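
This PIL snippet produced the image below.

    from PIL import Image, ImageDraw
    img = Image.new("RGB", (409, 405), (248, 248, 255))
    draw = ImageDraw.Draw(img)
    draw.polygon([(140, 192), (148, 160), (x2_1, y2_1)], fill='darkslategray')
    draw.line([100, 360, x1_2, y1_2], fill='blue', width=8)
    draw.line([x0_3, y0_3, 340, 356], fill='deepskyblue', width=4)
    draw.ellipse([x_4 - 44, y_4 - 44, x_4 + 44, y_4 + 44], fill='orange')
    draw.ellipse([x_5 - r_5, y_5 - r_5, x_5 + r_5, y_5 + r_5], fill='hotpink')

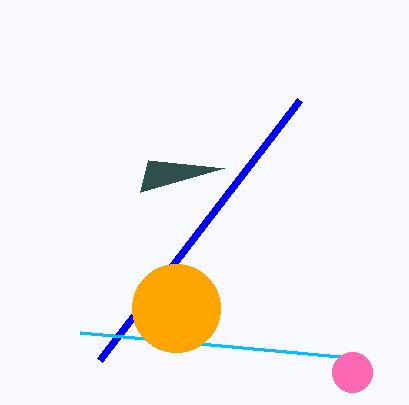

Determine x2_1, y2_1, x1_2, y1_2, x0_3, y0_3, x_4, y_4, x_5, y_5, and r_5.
x2_1 = 224
y2_1 = 168
x1_2 = 300
y1_2 = 100
x0_3 = 80
y0_3 = 332
x_4 = 176
y_4 = 308
x_5 = 352
y_5 = 372
r_5 = 20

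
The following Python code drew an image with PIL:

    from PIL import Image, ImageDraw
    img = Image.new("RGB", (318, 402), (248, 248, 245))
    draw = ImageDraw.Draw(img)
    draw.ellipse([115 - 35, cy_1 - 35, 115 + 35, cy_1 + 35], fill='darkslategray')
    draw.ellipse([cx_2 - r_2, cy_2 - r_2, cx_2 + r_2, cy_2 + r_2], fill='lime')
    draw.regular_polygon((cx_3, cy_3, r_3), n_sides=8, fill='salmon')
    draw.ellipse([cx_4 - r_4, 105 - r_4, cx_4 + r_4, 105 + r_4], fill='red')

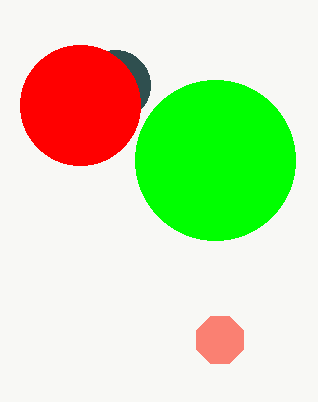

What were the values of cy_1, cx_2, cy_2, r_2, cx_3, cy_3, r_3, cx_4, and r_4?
cy_1 = 85, cx_2 = 215, cy_2 = 160, r_2 = 80, cx_3 = 220, cy_3 = 340, r_3 = 25, cx_4 = 80, r_4 = 60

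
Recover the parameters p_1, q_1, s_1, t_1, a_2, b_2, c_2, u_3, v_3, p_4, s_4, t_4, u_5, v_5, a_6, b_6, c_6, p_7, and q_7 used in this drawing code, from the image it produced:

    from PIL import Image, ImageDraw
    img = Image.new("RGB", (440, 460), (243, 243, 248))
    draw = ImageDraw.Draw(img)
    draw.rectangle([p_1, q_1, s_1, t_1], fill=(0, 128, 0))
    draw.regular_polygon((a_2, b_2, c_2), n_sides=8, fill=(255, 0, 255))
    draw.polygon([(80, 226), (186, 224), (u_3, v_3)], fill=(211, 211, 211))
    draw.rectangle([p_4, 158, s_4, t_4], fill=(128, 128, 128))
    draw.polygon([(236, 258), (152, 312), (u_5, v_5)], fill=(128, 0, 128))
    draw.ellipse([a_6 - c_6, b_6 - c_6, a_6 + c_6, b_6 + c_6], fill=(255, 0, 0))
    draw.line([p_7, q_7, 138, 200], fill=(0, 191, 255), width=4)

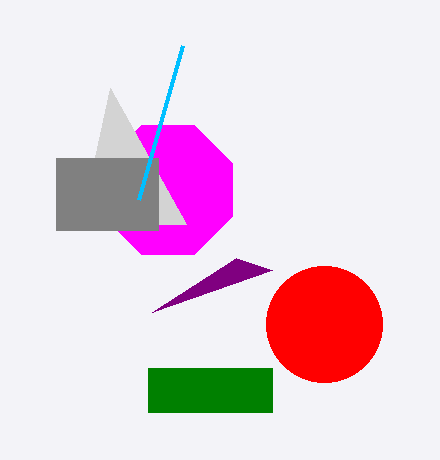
p_1 = 148, q_1 = 368, s_1 = 272, t_1 = 412, a_2 = 168, b_2 = 190, c_2 = 70, u_3 = 110, v_3 = 88, p_4 = 56, s_4 = 158, t_4 = 230, u_5 = 272, v_5 = 270, a_6 = 324, b_6 = 324, c_6 = 58, p_7 = 182, q_7 = 46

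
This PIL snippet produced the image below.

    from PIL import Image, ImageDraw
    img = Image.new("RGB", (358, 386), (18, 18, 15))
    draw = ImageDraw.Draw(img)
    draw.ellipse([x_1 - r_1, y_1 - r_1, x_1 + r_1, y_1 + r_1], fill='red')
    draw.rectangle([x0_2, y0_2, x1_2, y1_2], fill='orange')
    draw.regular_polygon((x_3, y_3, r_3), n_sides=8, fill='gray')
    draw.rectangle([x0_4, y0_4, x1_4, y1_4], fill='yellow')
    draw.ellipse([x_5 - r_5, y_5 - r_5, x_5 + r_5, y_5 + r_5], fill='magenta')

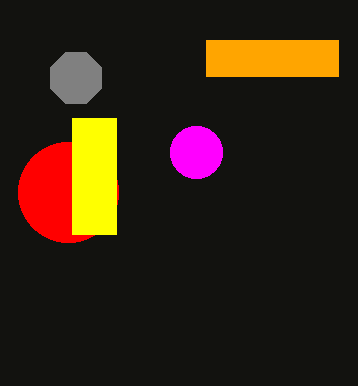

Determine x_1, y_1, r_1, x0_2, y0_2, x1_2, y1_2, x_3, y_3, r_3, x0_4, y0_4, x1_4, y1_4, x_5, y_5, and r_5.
x_1 = 68; y_1 = 192; r_1 = 50; x0_2 = 206; y0_2 = 40; x1_2 = 338; y1_2 = 76; x_3 = 76; y_3 = 78; r_3 = 28; x0_4 = 72; y0_4 = 118; x1_4 = 116; y1_4 = 234; x_5 = 196; y_5 = 152; r_5 = 26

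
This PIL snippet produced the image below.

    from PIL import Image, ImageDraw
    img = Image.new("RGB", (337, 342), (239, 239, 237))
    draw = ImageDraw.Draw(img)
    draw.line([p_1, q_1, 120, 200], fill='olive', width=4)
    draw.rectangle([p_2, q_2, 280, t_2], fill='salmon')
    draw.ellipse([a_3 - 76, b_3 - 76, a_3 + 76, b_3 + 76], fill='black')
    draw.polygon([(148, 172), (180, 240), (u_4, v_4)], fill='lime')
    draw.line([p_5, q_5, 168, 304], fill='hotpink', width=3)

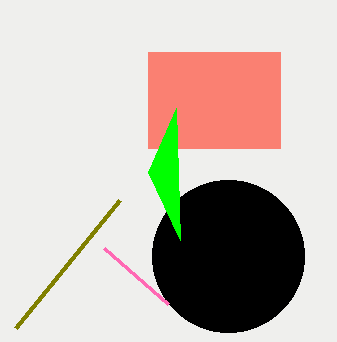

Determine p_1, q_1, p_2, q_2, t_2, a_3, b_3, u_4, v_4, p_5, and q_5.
p_1 = 16; q_1 = 328; p_2 = 148; q_2 = 52; t_2 = 148; a_3 = 228; b_3 = 256; u_4 = 176; v_4 = 108; p_5 = 104; q_5 = 248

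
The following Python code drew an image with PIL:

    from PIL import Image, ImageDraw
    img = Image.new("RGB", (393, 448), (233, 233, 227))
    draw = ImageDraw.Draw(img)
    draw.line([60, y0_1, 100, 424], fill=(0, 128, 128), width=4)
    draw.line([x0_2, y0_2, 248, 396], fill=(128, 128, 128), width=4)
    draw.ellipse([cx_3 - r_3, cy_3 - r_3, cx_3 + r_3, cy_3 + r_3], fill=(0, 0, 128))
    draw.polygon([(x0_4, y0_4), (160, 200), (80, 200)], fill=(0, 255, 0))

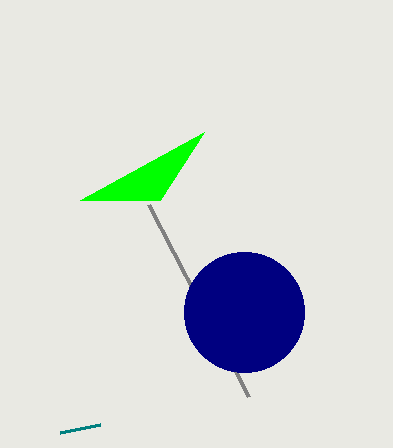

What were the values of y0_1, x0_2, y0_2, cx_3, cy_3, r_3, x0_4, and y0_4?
y0_1 = 432
x0_2 = 148
y0_2 = 204
cx_3 = 244
cy_3 = 312
r_3 = 60
x0_4 = 204
y0_4 = 132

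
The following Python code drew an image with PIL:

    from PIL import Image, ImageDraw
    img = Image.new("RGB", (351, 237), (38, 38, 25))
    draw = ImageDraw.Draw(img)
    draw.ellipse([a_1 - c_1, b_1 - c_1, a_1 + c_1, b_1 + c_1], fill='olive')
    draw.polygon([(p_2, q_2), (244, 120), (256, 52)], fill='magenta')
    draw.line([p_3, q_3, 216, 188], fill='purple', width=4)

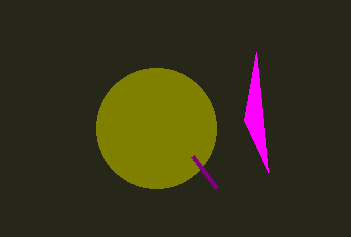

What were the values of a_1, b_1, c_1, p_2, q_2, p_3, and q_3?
a_1 = 156, b_1 = 128, c_1 = 60, p_2 = 268, q_2 = 172, p_3 = 192, q_3 = 156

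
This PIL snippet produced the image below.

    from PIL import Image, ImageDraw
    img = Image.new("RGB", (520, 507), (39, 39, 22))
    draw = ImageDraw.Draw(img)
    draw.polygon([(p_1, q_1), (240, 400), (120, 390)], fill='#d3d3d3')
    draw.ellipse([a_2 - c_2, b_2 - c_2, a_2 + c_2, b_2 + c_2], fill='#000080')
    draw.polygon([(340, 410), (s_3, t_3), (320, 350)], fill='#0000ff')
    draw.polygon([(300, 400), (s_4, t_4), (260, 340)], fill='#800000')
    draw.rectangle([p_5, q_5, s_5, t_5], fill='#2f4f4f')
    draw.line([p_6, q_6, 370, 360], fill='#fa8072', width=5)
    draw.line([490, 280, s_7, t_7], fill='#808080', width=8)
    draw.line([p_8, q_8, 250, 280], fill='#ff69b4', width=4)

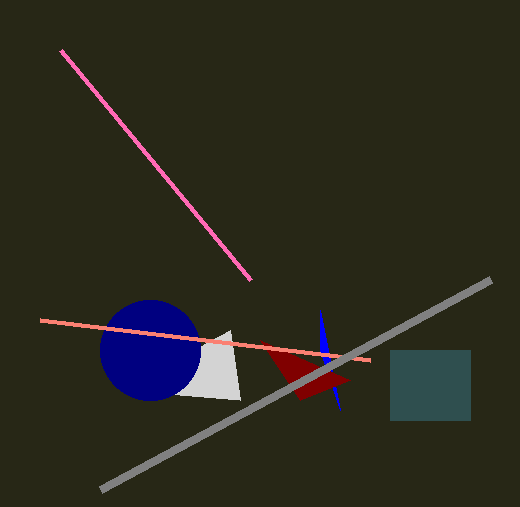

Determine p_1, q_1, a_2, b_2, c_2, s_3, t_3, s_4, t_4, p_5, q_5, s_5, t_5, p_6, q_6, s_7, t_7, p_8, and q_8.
p_1 = 230
q_1 = 330
a_2 = 150
b_2 = 350
c_2 = 50
s_3 = 320
t_3 = 310
s_4 = 350
t_4 = 380
p_5 = 390
q_5 = 350
s_5 = 470
t_5 = 420
p_6 = 40
q_6 = 320
s_7 = 100
t_7 = 490
p_8 = 60
q_8 = 50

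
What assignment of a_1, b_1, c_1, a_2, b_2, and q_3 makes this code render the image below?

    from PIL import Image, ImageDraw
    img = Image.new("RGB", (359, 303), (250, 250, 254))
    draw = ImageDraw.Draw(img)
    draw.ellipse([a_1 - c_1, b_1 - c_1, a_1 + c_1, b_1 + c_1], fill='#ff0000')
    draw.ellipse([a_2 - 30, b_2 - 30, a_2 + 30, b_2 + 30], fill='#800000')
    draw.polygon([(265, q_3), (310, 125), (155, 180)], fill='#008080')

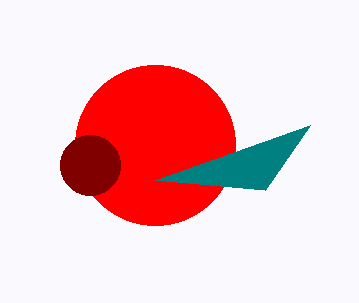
a_1 = 155
b_1 = 145
c_1 = 80
a_2 = 90
b_2 = 165
q_3 = 190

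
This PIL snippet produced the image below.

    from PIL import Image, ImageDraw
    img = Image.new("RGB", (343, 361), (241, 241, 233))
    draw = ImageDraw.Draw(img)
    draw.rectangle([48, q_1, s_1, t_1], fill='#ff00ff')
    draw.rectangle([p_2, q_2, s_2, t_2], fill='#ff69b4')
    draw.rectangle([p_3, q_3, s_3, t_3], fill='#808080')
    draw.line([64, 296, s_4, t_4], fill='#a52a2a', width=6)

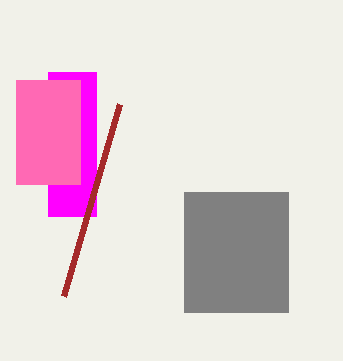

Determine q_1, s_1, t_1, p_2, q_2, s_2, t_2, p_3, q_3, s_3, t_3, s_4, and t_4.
q_1 = 72, s_1 = 96, t_1 = 216, p_2 = 16, q_2 = 80, s_2 = 80, t_2 = 184, p_3 = 184, q_3 = 192, s_3 = 288, t_3 = 312, s_4 = 120, t_4 = 104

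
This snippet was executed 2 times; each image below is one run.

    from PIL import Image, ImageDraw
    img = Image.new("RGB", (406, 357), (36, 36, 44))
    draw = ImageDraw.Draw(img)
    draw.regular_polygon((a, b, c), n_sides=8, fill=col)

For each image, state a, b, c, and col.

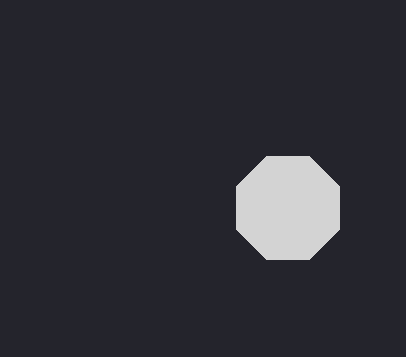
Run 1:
a = 288, b = 208, c = 56, col = 'lightgray'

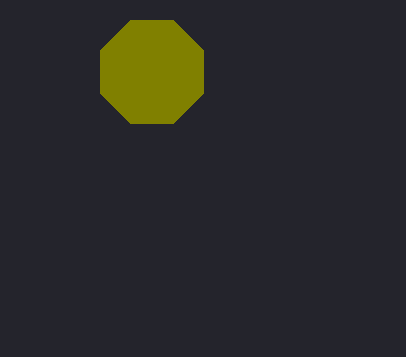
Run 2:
a = 152; b = 72; c = 56; col = 'olive'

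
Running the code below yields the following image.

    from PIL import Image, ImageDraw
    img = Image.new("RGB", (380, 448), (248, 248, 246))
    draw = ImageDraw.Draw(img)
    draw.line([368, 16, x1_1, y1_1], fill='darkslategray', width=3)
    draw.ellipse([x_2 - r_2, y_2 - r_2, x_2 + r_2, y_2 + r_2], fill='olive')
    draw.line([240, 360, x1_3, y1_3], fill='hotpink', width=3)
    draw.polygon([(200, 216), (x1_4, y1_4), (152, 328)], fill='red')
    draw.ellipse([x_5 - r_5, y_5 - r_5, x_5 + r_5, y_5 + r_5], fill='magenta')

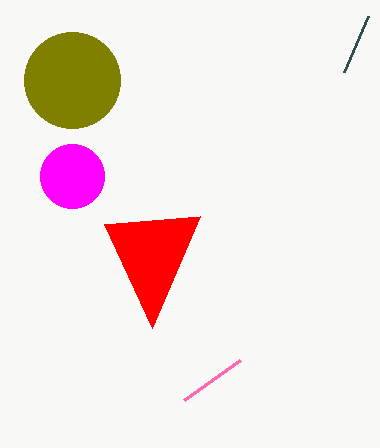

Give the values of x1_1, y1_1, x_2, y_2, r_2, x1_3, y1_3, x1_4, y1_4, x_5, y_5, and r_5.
x1_1 = 344; y1_1 = 72; x_2 = 72; y_2 = 80; r_2 = 48; x1_3 = 184; y1_3 = 400; x1_4 = 104; y1_4 = 224; x_5 = 72; y_5 = 176; r_5 = 32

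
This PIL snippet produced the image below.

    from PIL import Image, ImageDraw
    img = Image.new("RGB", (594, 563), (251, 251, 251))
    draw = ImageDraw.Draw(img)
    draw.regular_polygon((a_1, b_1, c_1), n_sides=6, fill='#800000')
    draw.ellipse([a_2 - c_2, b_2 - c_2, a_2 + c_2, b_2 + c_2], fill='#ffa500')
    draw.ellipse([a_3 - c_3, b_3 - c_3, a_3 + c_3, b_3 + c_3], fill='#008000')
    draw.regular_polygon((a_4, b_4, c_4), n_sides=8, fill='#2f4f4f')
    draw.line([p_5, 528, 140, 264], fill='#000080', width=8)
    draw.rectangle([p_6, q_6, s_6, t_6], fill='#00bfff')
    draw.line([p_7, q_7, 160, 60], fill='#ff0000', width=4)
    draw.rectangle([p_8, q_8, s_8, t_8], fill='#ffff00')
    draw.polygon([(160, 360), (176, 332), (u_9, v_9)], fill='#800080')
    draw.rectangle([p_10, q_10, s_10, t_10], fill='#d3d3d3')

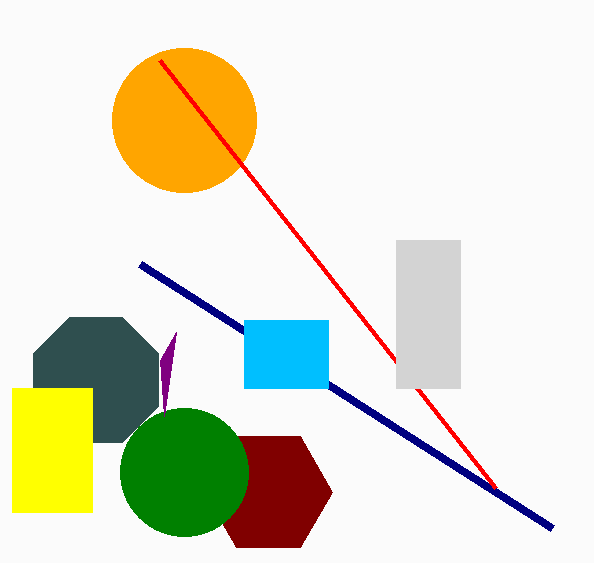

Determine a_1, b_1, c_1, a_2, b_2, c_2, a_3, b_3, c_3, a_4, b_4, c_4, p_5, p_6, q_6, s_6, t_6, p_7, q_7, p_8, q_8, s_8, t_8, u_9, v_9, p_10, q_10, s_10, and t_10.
a_1 = 268; b_1 = 492; c_1 = 64; a_2 = 184; b_2 = 120; c_2 = 72; a_3 = 184; b_3 = 472; c_3 = 64; a_4 = 96; b_4 = 380; c_4 = 68; p_5 = 552; p_6 = 244; q_6 = 320; s_6 = 328; t_6 = 388; p_7 = 496; q_7 = 488; p_8 = 12; q_8 = 388; s_8 = 92; t_8 = 512; u_9 = 164; v_9 = 416; p_10 = 396; q_10 = 240; s_10 = 460; t_10 = 388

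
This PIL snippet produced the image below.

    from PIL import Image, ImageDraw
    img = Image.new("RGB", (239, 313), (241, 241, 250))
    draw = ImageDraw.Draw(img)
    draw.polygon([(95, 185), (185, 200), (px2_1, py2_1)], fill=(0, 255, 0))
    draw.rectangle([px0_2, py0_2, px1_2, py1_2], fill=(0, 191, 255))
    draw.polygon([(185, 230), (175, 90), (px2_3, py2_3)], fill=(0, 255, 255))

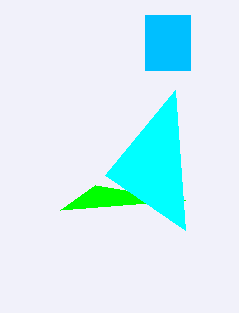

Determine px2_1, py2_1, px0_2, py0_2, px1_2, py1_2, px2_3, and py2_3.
px2_1 = 60; py2_1 = 210; px0_2 = 145; py0_2 = 15; px1_2 = 190; py1_2 = 70; px2_3 = 105; py2_3 = 175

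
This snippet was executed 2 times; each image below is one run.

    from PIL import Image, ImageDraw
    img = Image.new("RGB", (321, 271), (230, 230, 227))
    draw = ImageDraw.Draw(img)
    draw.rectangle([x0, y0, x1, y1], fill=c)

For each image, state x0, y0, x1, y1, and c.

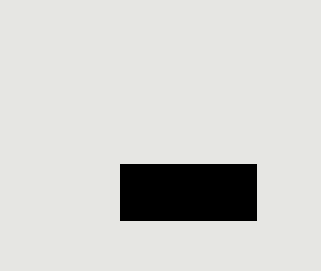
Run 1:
x0 = 120; y0 = 164; x1 = 256; y1 = 220; c = 'black'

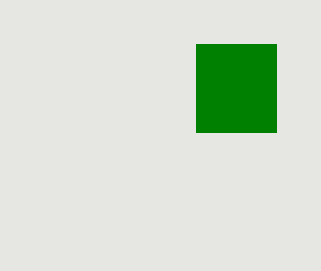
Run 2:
x0 = 196
y0 = 44
x1 = 276
y1 = 132
c = 'green'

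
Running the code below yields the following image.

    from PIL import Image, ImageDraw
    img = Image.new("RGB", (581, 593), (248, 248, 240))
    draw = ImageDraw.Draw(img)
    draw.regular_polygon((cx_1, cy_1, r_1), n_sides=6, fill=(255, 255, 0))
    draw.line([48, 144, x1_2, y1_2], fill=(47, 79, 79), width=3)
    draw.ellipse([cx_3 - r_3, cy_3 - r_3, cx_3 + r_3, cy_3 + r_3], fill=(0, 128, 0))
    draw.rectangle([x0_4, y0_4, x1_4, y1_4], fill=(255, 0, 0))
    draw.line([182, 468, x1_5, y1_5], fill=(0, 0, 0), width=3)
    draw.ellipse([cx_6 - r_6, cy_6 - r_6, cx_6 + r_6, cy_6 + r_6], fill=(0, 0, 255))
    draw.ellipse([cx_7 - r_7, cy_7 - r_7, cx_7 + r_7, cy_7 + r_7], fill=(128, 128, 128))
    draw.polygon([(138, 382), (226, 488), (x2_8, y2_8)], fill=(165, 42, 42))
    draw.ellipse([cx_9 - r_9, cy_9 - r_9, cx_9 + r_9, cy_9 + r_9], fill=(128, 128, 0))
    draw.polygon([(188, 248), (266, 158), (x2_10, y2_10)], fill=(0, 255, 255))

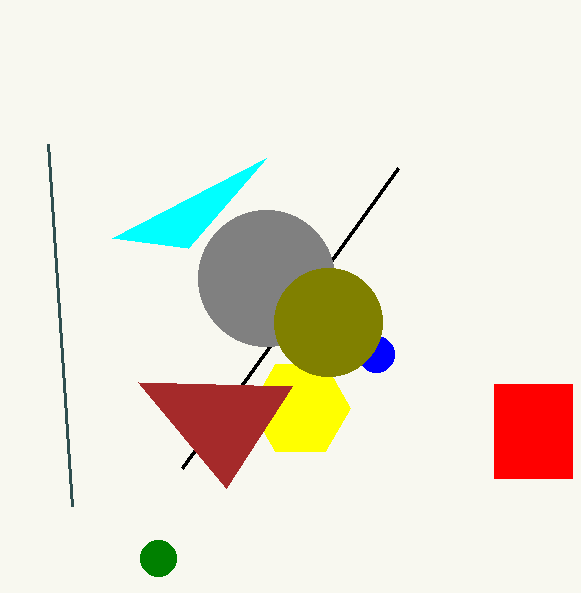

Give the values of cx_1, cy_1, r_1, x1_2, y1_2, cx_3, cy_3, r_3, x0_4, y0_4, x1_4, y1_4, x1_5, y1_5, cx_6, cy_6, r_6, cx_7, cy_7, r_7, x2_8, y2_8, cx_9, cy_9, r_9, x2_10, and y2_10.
cx_1 = 300; cy_1 = 408; r_1 = 50; x1_2 = 72; y1_2 = 506; cx_3 = 158; cy_3 = 558; r_3 = 18; x0_4 = 494; y0_4 = 384; x1_4 = 572; y1_4 = 478; x1_5 = 398; y1_5 = 168; cx_6 = 376; cy_6 = 354; r_6 = 18; cx_7 = 266; cy_7 = 278; r_7 = 68; x2_8 = 292; y2_8 = 386; cx_9 = 328; cy_9 = 322; r_9 = 54; x2_10 = 112; y2_10 = 238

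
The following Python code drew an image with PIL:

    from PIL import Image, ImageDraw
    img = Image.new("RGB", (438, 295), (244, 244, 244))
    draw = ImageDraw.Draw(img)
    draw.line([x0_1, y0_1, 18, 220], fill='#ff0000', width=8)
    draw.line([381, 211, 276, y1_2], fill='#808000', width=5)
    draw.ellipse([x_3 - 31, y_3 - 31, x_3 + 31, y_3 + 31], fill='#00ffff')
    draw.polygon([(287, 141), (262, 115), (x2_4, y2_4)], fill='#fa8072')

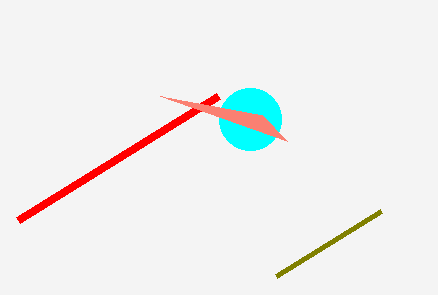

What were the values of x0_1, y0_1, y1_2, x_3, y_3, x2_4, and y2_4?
x0_1 = 218, y0_1 = 96, y1_2 = 276, x_3 = 250, y_3 = 119, x2_4 = 160, y2_4 = 96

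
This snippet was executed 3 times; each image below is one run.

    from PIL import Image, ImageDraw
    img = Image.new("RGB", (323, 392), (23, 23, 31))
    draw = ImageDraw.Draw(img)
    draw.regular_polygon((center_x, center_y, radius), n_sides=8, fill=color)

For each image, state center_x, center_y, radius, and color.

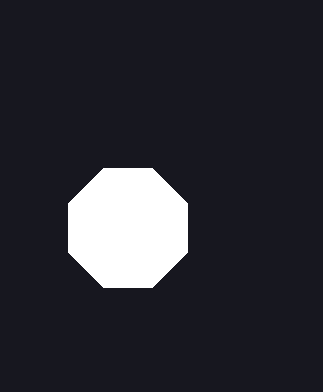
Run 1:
center_x = 128
center_y = 228
radius = 64
color = 'white'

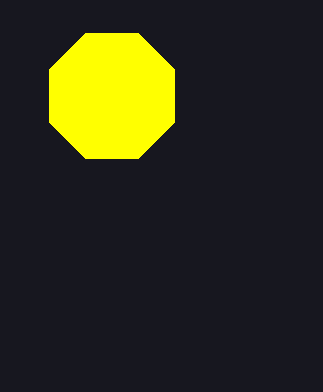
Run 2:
center_x = 112, center_y = 96, radius = 68, color = 'yellow'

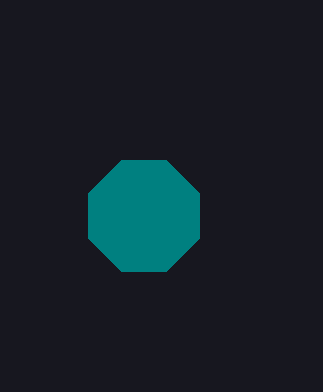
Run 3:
center_x = 144, center_y = 216, radius = 60, color = 'teal'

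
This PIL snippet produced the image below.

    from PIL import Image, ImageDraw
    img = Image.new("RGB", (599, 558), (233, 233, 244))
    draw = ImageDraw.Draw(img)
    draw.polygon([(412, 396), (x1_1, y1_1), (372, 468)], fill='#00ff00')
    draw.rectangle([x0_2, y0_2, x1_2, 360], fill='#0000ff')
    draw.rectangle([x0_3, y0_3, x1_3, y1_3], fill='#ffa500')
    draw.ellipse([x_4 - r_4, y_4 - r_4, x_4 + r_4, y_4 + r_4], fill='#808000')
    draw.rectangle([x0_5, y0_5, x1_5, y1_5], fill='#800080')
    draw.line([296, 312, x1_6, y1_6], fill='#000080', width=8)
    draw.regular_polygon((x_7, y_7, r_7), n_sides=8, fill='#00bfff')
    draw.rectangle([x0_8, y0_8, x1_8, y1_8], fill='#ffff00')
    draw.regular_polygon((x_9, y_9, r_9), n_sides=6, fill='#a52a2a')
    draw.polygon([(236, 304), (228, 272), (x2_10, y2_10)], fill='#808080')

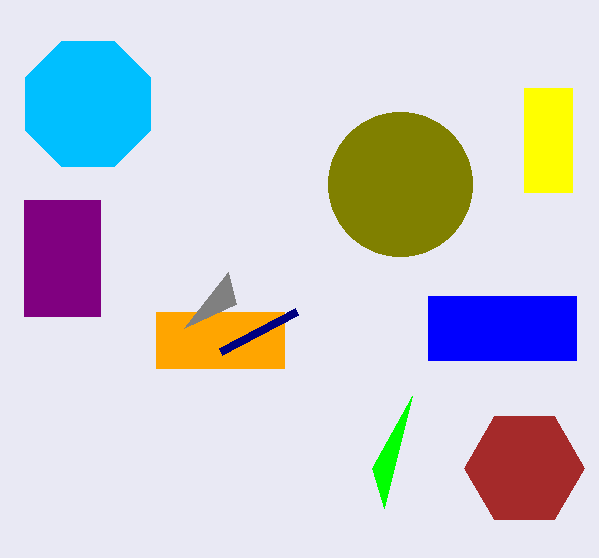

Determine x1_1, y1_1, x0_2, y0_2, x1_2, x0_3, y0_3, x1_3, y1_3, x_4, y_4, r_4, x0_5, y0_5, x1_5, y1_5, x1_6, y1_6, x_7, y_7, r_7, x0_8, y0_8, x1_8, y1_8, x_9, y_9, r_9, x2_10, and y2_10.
x1_1 = 384
y1_1 = 508
x0_2 = 428
y0_2 = 296
x1_2 = 576
x0_3 = 156
y0_3 = 312
x1_3 = 284
y1_3 = 368
x_4 = 400
y_4 = 184
r_4 = 72
x0_5 = 24
y0_5 = 200
x1_5 = 100
y1_5 = 316
x1_6 = 220
y1_6 = 352
x_7 = 88
y_7 = 104
r_7 = 68
x0_8 = 524
y0_8 = 88
x1_8 = 572
y1_8 = 192
x_9 = 524
y_9 = 468
r_9 = 60
x2_10 = 184
y2_10 = 328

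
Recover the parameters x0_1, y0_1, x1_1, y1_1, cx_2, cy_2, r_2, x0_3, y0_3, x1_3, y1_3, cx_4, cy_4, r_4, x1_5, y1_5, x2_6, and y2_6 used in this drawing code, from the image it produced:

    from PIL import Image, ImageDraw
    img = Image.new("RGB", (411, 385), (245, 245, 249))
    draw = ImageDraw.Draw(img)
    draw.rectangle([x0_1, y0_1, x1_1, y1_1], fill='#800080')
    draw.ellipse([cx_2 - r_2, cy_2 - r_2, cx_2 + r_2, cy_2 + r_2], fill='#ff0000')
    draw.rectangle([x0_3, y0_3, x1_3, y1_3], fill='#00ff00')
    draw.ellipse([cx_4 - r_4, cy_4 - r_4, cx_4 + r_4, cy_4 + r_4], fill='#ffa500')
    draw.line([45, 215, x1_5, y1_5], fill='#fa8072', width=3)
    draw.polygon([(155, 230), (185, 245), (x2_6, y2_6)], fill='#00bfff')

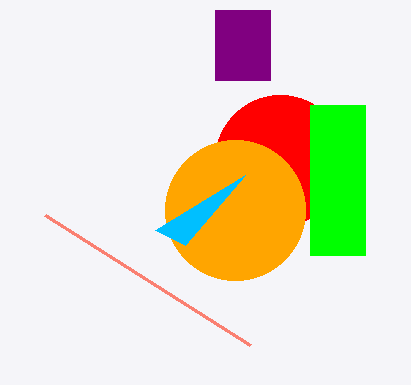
x0_1 = 215; y0_1 = 10; x1_1 = 270; y1_1 = 80; cx_2 = 280; cy_2 = 160; r_2 = 65; x0_3 = 310; y0_3 = 105; x1_3 = 365; y1_3 = 255; cx_4 = 235; cy_4 = 210; r_4 = 70; x1_5 = 250; y1_5 = 345; x2_6 = 245; y2_6 = 175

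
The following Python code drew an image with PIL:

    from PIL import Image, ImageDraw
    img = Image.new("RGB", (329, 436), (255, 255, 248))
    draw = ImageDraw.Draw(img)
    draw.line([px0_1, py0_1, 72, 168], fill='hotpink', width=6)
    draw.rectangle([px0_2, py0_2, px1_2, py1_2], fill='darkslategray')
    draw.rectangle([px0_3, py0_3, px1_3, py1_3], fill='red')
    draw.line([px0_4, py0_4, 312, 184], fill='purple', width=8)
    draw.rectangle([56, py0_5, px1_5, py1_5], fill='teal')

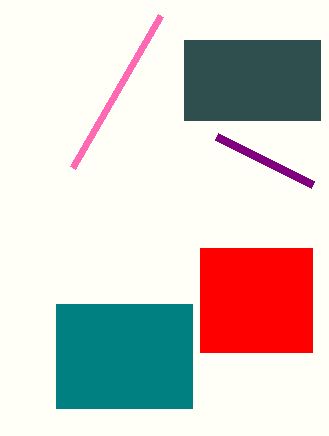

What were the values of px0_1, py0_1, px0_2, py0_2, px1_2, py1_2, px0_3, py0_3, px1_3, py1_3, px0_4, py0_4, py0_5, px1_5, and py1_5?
px0_1 = 160; py0_1 = 16; px0_2 = 184; py0_2 = 40; px1_2 = 320; py1_2 = 120; px0_3 = 200; py0_3 = 248; px1_3 = 312; py1_3 = 352; px0_4 = 216; py0_4 = 136; py0_5 = 304; px1_5 = 192; py1_5 = 408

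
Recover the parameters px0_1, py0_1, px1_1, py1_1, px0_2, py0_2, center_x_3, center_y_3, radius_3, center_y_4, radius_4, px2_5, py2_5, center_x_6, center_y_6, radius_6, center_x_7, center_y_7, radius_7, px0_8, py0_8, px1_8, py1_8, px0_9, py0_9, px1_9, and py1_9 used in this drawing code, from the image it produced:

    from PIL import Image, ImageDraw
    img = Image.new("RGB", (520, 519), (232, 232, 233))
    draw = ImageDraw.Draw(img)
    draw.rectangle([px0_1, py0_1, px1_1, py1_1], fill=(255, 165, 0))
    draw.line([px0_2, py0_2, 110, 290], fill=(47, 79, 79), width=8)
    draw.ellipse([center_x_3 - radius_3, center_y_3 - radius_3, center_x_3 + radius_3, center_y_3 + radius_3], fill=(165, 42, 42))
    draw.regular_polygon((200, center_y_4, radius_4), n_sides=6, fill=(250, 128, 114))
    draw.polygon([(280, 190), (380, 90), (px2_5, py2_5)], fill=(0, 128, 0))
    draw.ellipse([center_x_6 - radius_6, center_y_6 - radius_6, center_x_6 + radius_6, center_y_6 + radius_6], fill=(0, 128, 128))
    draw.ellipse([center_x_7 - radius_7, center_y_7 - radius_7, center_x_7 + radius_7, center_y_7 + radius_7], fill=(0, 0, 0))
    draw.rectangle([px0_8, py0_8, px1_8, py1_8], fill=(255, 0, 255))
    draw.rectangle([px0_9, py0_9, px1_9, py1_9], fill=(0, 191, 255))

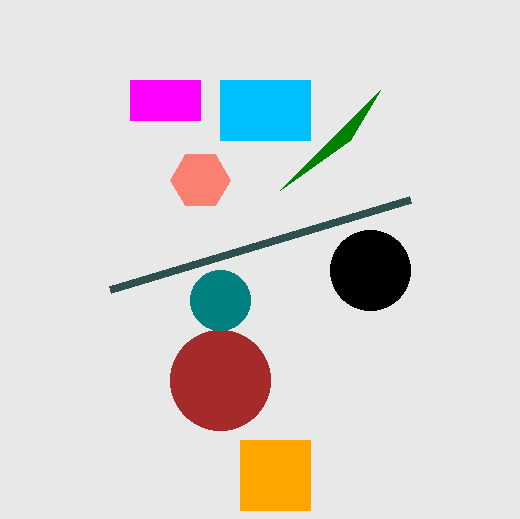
px0_1 = 240
py0_1 = 440
px1_1 = 310
py1_1 = 510
px0_2 = 410
py0_2 = 200
center_x_3 = 220
center_y_3 = 380
radius_3 = 50
center_y_4 = 180
radius_4 = 30
px2_5 = 350
py2_5 = 140
center_x_6 = 220
center_y_6 = 300
radius_6 = 30
center_x_7 = 370
center_y_7 = 270
radius_7 = 40
px0_8 = 130
py0_8 = 80
px1_8 = 200
py1_8 = 120
px0_9 = 220
py0_9 = 80
px1_9 = 310
py1_9 = 140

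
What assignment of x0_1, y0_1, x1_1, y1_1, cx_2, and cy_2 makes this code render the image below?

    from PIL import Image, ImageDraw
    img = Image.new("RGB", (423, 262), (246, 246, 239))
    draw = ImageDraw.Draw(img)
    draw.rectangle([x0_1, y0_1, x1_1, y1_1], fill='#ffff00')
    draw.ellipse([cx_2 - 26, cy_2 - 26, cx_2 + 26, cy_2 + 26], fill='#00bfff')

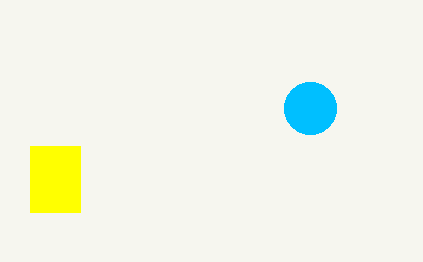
x0_1 = 30, y0_1 = 146, x1_1 = 80, y1_1 = 212, cx_2 = 310, cy_2 = 108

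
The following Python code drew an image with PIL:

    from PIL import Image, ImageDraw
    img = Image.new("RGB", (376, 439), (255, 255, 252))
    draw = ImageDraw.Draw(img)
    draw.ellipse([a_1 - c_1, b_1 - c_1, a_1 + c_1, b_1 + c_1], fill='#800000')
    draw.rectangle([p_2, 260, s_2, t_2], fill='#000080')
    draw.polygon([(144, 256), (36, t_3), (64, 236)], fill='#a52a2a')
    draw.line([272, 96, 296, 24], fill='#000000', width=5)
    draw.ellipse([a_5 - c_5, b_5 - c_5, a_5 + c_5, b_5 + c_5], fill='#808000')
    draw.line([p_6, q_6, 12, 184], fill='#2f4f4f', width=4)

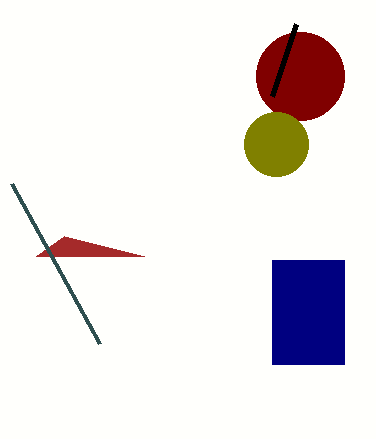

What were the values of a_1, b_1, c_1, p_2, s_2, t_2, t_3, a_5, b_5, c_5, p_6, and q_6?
a_1 = 300, b_1 = 76, c_1 = 44, p_2 = 272, s_2 = 344, t_2 = 364, t_3 = 256, a_5 = 276, b_5 = 144, c_5 = 32, p_6 = 100, q_6 = 344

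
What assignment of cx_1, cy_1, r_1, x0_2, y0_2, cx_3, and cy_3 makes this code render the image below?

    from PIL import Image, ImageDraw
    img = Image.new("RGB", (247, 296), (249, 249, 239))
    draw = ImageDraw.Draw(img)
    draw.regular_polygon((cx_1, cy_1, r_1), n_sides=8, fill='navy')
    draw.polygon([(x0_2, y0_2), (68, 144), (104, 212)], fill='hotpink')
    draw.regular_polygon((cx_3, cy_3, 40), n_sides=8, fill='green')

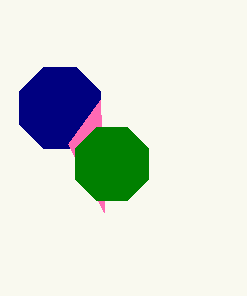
cx_1 = 60; cy_1 = 108; r_1 = 44; x0_2 = 100; y0_2 = 100; cx_3 = 112; cy_3 = 164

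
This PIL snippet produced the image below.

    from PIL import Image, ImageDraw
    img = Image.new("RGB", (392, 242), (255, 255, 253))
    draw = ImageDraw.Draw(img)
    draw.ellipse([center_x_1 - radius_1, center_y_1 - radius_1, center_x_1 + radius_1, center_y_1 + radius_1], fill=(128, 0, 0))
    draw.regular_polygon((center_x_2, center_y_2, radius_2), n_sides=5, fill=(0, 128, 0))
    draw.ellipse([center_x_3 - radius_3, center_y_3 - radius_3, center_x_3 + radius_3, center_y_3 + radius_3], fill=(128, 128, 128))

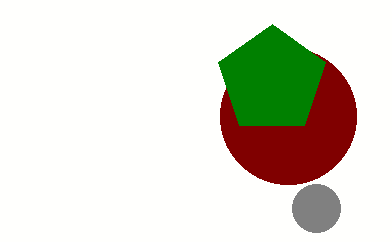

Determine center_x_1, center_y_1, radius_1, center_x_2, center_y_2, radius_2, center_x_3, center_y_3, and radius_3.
center_x_1 = 288, center_y_1 = 116, radius_1 = 68, center_x_2 = 272, center_y_2 = 80, radius_2 = 56, center_x_3 = 316, center_y_3 = 208, radius_3 = 24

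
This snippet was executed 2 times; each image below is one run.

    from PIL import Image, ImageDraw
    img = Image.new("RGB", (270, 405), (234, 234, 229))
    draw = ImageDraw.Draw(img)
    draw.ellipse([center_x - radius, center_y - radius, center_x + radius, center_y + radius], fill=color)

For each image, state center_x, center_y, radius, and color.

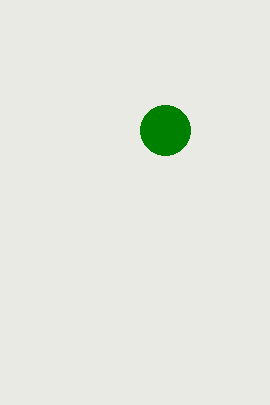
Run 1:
center_x = 165, center_y = 130, radius = 25, color = 'green'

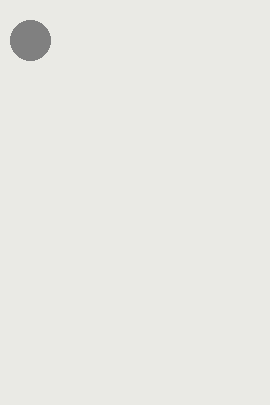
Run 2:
center_x = 30, center_y = 40, radius = 20, color = 'gray'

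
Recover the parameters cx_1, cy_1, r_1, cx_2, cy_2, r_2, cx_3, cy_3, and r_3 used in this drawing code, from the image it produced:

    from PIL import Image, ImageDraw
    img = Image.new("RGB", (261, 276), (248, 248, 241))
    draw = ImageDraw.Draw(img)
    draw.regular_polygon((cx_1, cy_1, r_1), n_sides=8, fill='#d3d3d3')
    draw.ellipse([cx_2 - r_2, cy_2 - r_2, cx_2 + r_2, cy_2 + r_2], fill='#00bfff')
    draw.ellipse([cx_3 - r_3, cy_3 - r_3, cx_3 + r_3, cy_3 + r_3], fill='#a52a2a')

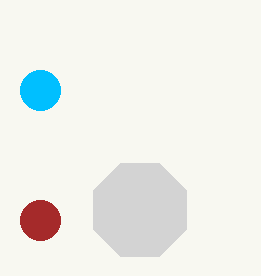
cx_1 = 140
cy_1 = 210
r_1 = 50
cx_2 = 40
cy_2 = 90
r_2 = 20
cx_3 = 40
cy_3 = 220
r_3 = 20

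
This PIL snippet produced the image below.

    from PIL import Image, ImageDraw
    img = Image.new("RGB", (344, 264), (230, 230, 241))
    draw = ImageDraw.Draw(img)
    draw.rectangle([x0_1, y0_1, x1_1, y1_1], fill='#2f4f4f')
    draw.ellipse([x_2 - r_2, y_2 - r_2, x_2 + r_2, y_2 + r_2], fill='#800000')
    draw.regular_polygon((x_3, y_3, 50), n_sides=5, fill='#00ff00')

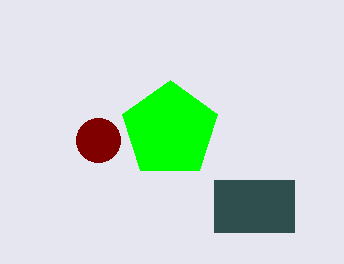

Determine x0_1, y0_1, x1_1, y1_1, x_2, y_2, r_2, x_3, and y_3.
x0_1 = 214, y0_1 = 180, x1_1 = 294, y1_1 = 232, x_2 = 98, y_2 = 140, r_2 = 22, x_3 = 170, y_3 = 130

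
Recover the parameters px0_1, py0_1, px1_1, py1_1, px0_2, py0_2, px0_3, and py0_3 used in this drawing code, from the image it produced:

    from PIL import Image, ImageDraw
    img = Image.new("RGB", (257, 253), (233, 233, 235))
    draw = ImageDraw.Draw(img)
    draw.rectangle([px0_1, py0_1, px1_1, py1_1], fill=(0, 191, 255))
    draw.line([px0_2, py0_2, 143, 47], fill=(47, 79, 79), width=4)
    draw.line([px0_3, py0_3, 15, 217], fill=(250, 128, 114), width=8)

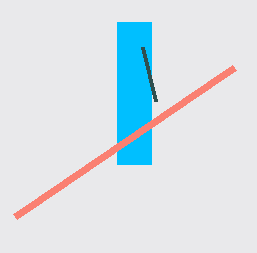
px0_1 = 117; py0_1 = 22; px1_1 = 151; py1_1 = 164; px0_2 = 156; py0_2 = 101; px0_3 = 234; py0_3 = 68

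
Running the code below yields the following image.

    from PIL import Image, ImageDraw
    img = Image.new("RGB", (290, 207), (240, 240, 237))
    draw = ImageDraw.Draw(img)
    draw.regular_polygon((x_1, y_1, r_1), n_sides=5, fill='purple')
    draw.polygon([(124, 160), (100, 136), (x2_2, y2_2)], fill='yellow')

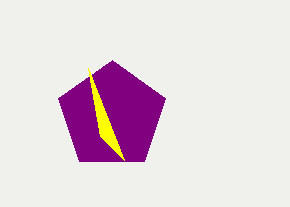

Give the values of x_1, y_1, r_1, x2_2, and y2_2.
x_1 = 112; y_1 = 116; r_1 = 56; x2_2 = 88; y2_2 = 68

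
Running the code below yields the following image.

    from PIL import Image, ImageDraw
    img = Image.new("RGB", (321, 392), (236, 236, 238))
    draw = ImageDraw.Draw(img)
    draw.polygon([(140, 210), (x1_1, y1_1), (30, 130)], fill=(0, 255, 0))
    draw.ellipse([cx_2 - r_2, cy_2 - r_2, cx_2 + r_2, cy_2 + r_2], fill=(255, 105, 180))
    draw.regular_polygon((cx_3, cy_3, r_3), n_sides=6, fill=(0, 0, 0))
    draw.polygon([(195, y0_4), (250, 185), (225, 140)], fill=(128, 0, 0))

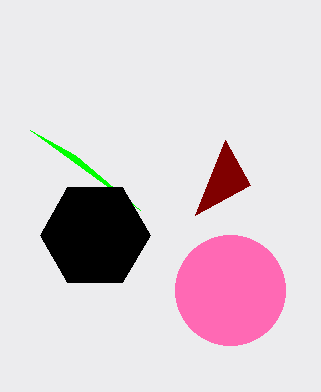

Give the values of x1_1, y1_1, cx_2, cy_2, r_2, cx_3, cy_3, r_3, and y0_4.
x1_1 = 75, y1_1 = 155, cx_2 = 230, cy_2 = 290, r_2 = 55, cx_3 = 95, cy_3 = 235, r_3 = 55, y0_4 = 215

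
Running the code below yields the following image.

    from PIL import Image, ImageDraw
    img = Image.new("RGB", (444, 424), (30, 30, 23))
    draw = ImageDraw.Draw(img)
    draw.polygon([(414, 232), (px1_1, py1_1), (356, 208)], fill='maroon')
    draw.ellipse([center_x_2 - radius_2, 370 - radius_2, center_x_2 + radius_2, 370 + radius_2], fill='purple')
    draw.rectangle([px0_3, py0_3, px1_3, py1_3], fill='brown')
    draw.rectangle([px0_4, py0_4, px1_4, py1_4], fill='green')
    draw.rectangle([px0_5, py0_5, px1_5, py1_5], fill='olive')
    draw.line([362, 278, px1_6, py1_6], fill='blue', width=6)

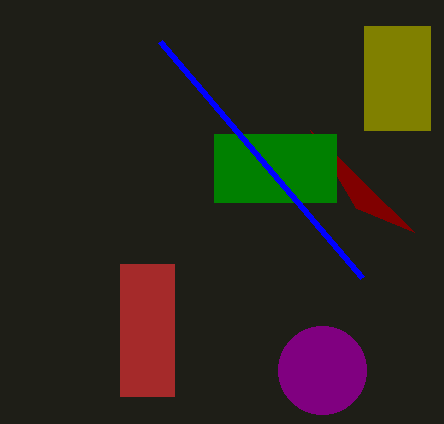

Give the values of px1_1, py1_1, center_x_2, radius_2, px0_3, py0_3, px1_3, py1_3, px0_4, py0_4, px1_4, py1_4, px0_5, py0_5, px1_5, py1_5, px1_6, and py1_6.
px1_1 = 310; py1_1 = 130; center_x_2 = 322; radius_2 = 44; px0_3 = 120; py0_3 = 264; px1_3 = 174; py1_3 = 396; px0_4 = 214; py0_4 = 134; px1_4 = 336; py1_4 = 202; px0_5 = 364; py0_5 = 26; px1_5 = 430; py1_5 = 130; px1_6 = 160; py1_6 = 42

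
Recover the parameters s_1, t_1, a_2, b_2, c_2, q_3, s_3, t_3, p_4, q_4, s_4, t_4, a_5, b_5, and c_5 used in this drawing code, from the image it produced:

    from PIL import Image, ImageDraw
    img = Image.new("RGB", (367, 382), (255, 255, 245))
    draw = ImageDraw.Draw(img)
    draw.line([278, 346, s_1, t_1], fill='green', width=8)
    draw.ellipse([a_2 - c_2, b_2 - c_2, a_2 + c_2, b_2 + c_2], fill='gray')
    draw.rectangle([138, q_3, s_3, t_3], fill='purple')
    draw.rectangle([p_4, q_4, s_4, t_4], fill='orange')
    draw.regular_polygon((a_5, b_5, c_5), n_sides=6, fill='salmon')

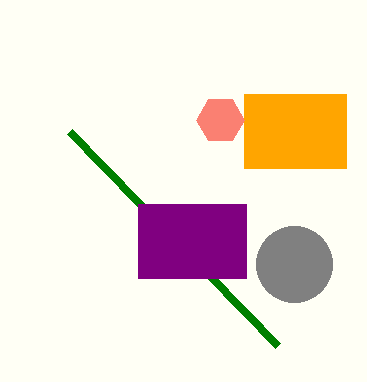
s_1 = 70
t_1 = 132
a_2 = 294
b_2 = 264
c_2 = 38
q_3 = 204
s_3 = 246
t_3 = 278
p_4 = 244
q_4 = 94
s_4 = 346
t_4 = 168
a_5 = 220
b_5 = 120
c_5 = 24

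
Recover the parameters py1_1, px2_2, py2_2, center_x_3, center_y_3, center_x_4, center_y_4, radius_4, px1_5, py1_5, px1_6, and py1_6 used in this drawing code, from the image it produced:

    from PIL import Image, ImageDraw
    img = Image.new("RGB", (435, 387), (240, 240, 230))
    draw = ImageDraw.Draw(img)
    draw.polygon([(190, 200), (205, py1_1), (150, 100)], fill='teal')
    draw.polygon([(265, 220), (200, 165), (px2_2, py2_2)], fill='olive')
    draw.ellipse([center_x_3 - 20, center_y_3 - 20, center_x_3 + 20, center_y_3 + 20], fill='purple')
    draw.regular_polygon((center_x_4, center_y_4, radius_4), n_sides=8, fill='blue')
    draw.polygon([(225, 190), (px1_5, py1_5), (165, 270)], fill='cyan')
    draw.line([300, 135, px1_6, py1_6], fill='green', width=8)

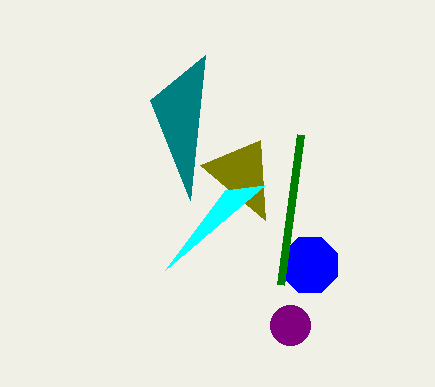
py1_1 = 55; px2_2 = 260; py2_2 = 140; center_x_3 = 290; center_y_3 = 325; center_x_4 = 310; center_y_4 = 265; radius_4 = 30; px1_5 = 265; py1_5 = 185; px1_6 = 280; py1_6 = 285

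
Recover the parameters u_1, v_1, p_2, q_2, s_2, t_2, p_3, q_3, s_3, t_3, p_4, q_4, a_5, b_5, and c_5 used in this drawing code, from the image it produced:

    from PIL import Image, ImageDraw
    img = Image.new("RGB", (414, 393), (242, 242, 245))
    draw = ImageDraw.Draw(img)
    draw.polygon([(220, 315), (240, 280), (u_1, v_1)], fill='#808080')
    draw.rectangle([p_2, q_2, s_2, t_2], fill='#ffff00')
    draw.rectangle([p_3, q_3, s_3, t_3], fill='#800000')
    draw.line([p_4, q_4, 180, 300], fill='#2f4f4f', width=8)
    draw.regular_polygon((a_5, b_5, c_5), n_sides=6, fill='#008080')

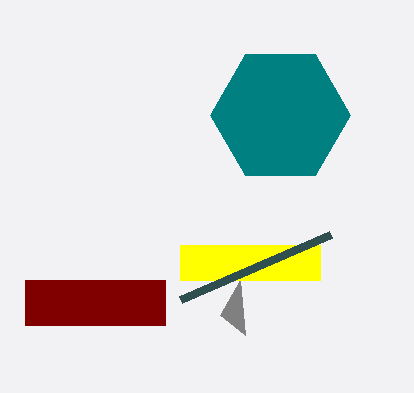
u_1 = 245, v_1 = 335, p_2 = 180, q_2 = 245, s_2 = 320, t_2 = 280, p_3 = 25, q_3 = 280, s_3 = 165, t_3 = 325, p_4 = 330, q_4 = 235, a_5 = 280, b_5 = 115, c_5 = 70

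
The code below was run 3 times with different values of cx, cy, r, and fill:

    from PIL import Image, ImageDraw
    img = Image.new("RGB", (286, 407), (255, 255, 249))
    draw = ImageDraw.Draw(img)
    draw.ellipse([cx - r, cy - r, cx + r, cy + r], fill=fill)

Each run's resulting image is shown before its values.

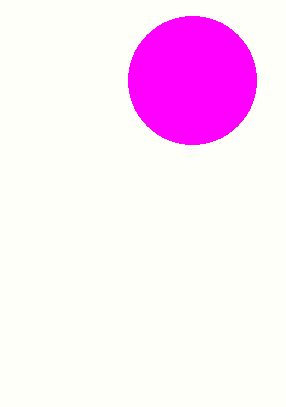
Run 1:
cx = 192, cy = 80, r = 64, fill = 'magenta'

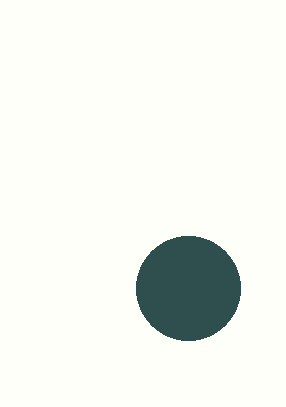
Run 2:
cx = 188
cy = 288
r = 52
fill = 'darkslategray'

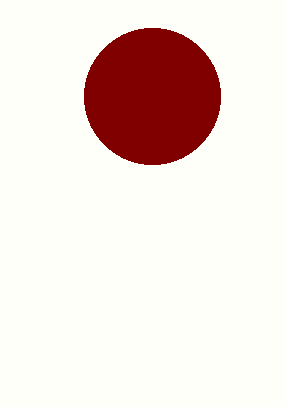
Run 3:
cx = 152; cy = 96; r = 68; fill = 'maroon'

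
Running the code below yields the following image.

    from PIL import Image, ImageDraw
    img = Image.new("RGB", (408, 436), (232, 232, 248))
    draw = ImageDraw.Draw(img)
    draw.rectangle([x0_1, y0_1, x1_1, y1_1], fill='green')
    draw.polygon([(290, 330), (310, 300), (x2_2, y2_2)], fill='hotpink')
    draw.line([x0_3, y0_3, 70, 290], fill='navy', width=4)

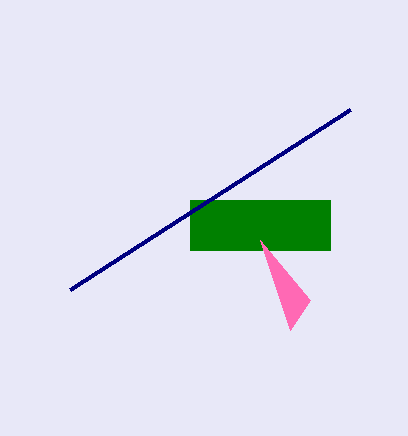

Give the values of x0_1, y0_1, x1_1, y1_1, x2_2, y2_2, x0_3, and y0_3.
x0_1 = 190
y0_1 = 200
x1_1 = 330
y1_1 = 250
x2_2 = 260
y2_2 = 240
x0_3 = 350
y0_3 = 110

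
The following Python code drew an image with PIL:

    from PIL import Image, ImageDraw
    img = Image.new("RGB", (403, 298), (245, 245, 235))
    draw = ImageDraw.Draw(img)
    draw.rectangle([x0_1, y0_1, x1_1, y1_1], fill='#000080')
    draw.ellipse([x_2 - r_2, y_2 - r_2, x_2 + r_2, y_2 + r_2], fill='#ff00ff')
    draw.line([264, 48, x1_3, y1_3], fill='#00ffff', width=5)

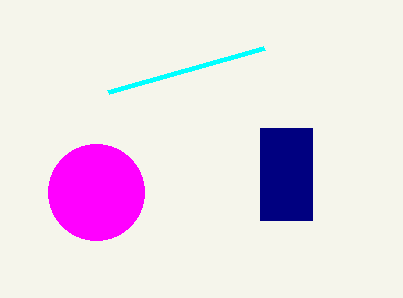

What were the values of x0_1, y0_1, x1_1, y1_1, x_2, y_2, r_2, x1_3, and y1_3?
x0_1 = 260, y0_1 = 128, x1_1 = 312, y1_1 = 220, x_2 = 96, y_2 = 192, r_2 = 48, x1_3 = 108, y1_3 = 92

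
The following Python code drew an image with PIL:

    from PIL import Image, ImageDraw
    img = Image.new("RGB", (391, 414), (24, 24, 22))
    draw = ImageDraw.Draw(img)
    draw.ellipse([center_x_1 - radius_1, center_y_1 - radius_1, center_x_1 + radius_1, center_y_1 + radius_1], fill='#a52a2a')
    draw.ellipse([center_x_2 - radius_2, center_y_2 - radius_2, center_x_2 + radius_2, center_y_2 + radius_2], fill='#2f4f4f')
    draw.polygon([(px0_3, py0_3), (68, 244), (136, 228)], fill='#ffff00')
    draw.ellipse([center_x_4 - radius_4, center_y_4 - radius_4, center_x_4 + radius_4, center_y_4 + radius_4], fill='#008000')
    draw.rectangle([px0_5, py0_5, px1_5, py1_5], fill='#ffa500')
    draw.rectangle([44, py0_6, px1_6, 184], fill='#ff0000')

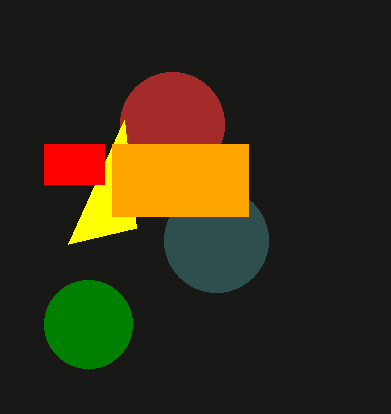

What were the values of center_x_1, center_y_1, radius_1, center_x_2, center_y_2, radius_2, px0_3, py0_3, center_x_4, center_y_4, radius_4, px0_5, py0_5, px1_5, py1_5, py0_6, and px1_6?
center_x_1 = 172
center_y_1 = 124
radius_1 = 52
center_x_2 = 216
center_y_2 = 240
radius_2 = 52
px0_3 = 124
py0_3 = 120
center_x_4 = 88
center_y_4 = 324
radius_4 = 44
px0_5 = 112
py0_5 = 144
px1_5 = 248
py1_5 = 216
py0_6 = 144
px1_6 = 104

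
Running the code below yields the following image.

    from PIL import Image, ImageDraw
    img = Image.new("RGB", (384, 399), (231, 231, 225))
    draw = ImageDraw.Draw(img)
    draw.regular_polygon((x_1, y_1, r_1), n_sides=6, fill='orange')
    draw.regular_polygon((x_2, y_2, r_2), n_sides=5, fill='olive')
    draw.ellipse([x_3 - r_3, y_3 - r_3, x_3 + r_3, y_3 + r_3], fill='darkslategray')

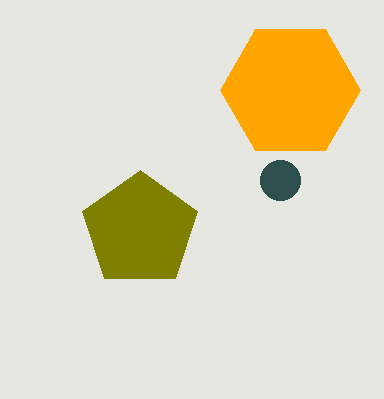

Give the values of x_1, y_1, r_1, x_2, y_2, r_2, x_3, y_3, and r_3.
x_1 = 290
y_1 = 90
r_1 = 70
x_2 = 140
y_2 = 230
r_2 = 60
x_3 = 280
y_3 = 180
r_3 = 20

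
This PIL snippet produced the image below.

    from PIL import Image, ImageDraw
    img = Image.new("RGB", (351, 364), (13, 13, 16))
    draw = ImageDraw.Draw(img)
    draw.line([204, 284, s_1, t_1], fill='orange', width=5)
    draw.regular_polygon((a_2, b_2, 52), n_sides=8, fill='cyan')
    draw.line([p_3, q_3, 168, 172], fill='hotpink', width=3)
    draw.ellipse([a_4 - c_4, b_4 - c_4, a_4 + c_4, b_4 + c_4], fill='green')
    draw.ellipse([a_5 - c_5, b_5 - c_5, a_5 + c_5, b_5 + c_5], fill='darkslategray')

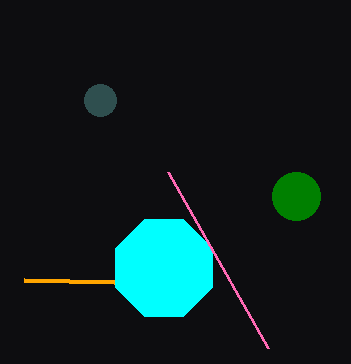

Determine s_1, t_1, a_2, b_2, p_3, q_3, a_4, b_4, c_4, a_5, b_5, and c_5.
s_1 = 24, t_1 = 280, a_2 = 164, b_2 = 268, p_3 = 268, q_3 = 348, a_4 = 296, b_4 = 196, c_4 = 24, a_5 = 100, b_5 = 100, c_5 = 16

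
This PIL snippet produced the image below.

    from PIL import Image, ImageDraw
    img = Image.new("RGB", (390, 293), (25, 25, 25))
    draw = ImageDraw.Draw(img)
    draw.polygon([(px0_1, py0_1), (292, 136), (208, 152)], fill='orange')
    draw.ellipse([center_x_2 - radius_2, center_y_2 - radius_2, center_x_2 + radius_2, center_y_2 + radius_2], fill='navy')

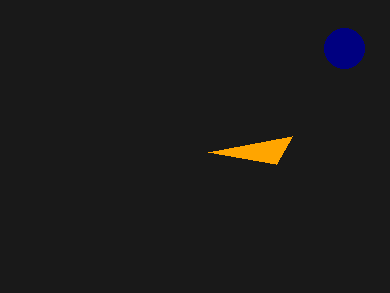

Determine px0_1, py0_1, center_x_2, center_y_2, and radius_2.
px0_1 = 276
py0_1 = 164
center_x_2 = 344
center_y_2 = 48
radius_2 = 20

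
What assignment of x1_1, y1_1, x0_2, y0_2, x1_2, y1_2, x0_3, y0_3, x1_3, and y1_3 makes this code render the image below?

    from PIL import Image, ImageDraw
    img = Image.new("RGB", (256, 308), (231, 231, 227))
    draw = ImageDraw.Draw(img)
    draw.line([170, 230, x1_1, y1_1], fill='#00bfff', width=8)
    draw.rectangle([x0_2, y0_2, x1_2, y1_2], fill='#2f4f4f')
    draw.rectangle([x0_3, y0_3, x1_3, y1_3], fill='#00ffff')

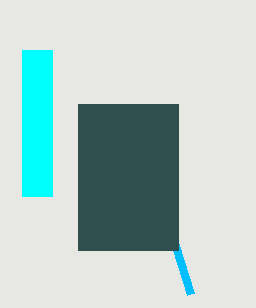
x1_1 = 190
y1_1 = 294
x0_2 = 78
y0_2 = 104
x1_2 = 178
y1_2 = 250
x0_3 = 22
y0_3 = 50
x1_3 = 52
y1_3 = 196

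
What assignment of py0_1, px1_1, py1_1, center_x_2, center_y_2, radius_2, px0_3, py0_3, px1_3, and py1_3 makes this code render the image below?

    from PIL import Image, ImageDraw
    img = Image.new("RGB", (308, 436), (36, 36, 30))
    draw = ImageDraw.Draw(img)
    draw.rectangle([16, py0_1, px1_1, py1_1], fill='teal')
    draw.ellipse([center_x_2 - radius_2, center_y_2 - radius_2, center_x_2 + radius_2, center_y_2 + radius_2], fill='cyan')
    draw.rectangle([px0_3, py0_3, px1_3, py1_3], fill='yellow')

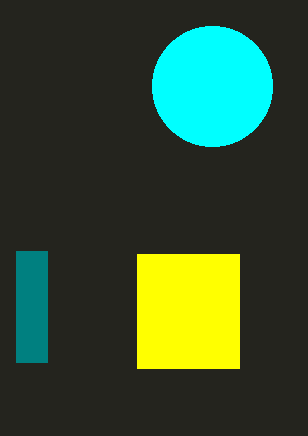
py0_1 = 251
px1_1 = 47
py1_1 = 362
center_x_2 = 212
center_y_2 = 86
radius_2 = 60
px0_3 = 137
py0_3 = 254
px1_3 = 239
py1_3 = 368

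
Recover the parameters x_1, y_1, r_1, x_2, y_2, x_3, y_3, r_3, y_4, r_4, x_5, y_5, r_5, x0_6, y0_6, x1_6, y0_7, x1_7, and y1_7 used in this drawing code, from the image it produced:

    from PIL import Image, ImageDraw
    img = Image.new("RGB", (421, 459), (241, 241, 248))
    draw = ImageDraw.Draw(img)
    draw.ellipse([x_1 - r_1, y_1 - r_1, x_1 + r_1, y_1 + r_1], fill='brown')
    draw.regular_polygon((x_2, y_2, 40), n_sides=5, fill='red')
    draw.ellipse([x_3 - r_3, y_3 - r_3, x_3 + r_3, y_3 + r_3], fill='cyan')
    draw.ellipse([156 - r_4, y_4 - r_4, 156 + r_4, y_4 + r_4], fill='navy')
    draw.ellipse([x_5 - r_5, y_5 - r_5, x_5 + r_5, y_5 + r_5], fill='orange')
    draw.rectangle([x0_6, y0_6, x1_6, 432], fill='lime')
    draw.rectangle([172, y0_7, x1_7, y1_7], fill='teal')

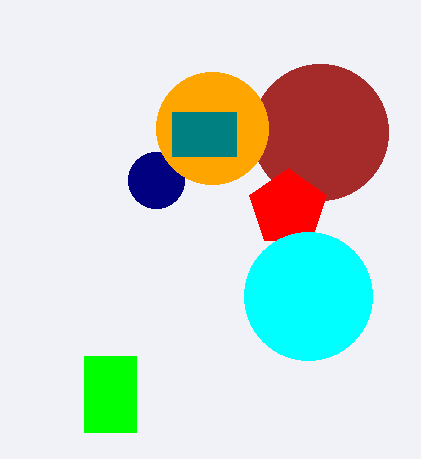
x_1 = 320, y_1 = 132, r_1 = 68, x_2 = 288, y_2 = 208, x_3 = 308, y_3 = 296, r_3 = 64, y_4 = 180, r_4 = 28, x_5 = 212, y_5 = 128, r_5 = 56, x0_6 = 84, y0_6 = 356, x1_6 = 136, y0_7 = 112, x1_7 = 236, y1_7 = 156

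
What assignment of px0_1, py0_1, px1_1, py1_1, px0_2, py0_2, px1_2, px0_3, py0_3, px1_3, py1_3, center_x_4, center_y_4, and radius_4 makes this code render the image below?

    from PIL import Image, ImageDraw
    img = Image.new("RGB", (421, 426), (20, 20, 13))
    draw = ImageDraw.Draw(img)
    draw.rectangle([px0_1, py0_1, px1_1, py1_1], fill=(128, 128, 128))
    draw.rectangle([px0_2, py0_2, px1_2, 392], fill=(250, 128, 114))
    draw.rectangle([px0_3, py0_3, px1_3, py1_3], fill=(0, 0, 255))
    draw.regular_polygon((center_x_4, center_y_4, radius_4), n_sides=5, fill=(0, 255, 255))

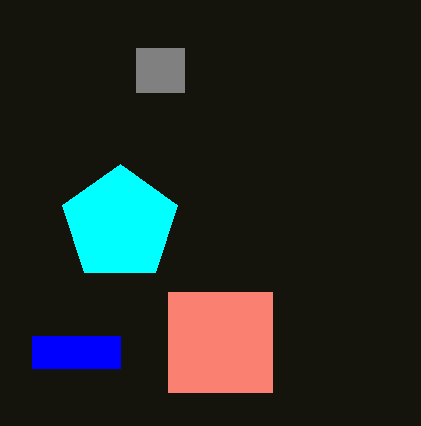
px0_1 = 136
py0_1 = 48
px1_1 = 184
py1_1 = 92
px0_2 = 168
py0_2 = 292
px1_2 = 272
px0_3 = 32
py0_3 = 336
px1_3 = 120
py1_3 = 368
center_x_4 = 120
center_y_4 = 224
radius_4 = 60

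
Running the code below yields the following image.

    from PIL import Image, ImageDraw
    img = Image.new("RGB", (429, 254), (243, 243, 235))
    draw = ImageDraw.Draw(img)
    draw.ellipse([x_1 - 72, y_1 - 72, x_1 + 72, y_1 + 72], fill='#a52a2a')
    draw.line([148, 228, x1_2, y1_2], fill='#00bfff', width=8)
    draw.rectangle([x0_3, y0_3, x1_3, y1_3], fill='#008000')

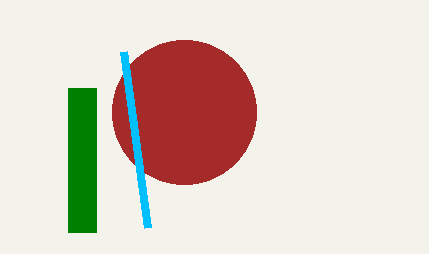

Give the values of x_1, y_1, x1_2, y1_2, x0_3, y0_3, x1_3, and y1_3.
x_1 = 184; y_1 = 112; x1_2 = 124; y1_2 = 52; x0_3 = 68; y0_3 = 88; x1_3 = 96; y1_3 = 232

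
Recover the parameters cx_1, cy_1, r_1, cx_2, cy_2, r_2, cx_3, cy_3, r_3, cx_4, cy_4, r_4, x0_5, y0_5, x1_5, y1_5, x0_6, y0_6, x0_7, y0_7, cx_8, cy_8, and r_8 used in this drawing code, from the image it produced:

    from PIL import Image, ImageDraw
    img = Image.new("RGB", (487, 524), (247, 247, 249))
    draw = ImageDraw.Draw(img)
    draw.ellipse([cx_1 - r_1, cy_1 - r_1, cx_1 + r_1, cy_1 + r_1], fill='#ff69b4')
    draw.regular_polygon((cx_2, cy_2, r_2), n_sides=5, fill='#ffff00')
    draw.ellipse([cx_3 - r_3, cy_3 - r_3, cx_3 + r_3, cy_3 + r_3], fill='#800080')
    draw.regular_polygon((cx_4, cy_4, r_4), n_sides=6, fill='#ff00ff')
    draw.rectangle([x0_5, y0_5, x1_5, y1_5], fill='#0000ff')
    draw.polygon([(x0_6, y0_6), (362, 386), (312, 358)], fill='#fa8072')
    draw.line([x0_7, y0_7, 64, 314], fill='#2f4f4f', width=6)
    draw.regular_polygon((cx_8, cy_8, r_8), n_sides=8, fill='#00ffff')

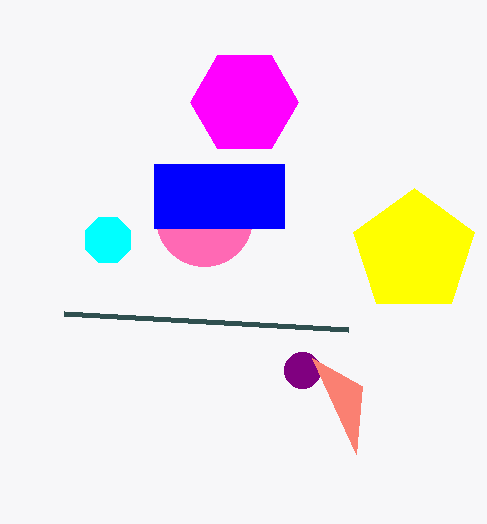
cx_1 = 204
cy_1 = 218
r_1 = 48
cx_2 = 414
cy_2 = 252
r_2 = 64
cx_3 = 302
cy_3 = 370
r_3 = 18
cx_4 = 244
cy_4 = 102
r_4 = 54
x0_5 = 154
y0_5 = 164
x1_5 = 284
y1_5 = 228
x0_6 = 356
y0_6 = 454
x0_7 = 348
y0_7 = 330
cx_8 = 108
cy_8 = 240
r_8 = 24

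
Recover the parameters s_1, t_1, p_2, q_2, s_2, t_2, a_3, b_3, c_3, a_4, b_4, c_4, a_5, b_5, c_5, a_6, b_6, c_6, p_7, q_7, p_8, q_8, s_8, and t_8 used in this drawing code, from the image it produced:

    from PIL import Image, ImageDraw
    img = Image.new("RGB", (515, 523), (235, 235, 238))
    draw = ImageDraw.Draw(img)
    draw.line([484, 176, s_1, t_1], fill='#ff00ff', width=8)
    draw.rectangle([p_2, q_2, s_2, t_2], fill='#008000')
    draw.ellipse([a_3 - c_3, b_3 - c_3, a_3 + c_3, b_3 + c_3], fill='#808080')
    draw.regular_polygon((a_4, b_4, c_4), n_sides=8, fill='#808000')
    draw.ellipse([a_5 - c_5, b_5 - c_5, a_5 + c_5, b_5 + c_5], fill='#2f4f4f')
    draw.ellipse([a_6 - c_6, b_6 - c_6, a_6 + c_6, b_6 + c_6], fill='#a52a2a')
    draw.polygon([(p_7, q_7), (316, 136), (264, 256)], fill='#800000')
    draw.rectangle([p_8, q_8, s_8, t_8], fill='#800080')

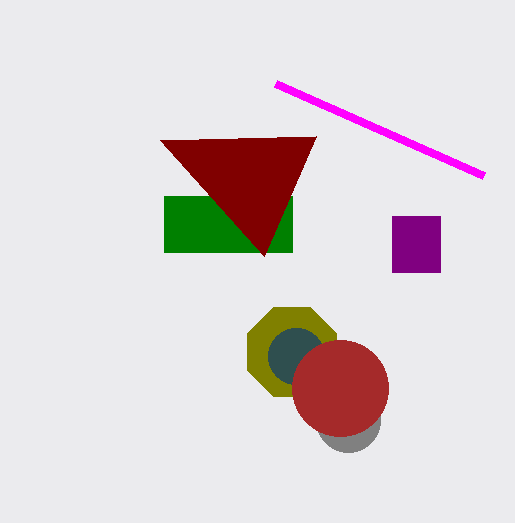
s_1 = 276
t_1 = 84
p_2 = 164
q_2 = 196
s_2 = 292
t_2 = 252
a_3 = 348
b_3 = 420
c_3 = 32
a_4 = 292
b_4 = 352
c_4 = 48
a_5 = 296
b_5 = 356
c_5 = 28
a_6 = 340
b_6 = 388
c_6 = 48
p_7 = 160
q_7 = 140
p_8 = 392
q_8 = 216
s_8 = 440
t_8 = 272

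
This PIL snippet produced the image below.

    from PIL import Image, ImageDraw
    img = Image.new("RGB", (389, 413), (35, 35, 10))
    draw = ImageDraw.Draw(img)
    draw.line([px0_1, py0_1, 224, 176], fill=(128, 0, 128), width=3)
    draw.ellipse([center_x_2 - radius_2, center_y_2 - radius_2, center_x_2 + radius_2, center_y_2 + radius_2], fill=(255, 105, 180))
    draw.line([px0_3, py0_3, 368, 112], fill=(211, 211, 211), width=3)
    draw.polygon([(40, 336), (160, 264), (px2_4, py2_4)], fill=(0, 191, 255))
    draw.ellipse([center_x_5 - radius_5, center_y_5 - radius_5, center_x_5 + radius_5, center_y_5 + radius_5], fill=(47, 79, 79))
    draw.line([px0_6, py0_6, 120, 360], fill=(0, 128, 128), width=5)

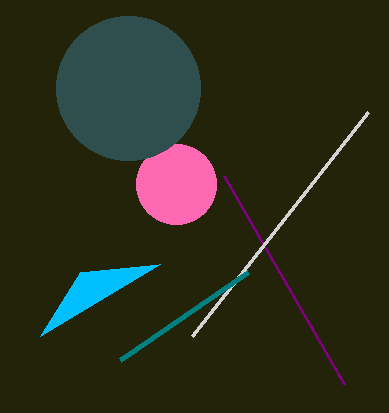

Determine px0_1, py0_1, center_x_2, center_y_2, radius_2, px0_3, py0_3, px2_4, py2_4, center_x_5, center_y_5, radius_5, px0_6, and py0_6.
px0_1 = 344
py0_1 = 384
center_x_2 = 176
center_y_2 = 184
radius_2 = 40
px0_3 = 192
py0_3 = 336
px2_4 = 80
py2_4 = 272
center_x_5 = 128
center_y_5 = 88
radius_5 = 72
px0_6 = 248
py0_6 = 272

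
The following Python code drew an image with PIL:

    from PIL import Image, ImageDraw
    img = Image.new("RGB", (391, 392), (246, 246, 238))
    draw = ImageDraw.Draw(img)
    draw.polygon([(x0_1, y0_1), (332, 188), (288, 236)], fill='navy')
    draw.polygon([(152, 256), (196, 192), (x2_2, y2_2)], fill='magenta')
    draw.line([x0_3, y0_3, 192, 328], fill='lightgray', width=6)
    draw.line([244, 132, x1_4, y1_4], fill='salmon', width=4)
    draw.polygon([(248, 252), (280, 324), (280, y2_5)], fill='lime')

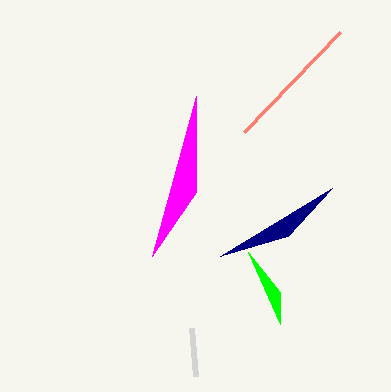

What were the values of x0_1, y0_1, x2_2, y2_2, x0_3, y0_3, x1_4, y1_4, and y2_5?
x0_1 = 220, y0_1 = 256, x2_2 = 196, y2_2 = 96, x0_3 = 196, y0_3 = 376, x1_4 = 340, y1_4 = 32, y2_5 = 292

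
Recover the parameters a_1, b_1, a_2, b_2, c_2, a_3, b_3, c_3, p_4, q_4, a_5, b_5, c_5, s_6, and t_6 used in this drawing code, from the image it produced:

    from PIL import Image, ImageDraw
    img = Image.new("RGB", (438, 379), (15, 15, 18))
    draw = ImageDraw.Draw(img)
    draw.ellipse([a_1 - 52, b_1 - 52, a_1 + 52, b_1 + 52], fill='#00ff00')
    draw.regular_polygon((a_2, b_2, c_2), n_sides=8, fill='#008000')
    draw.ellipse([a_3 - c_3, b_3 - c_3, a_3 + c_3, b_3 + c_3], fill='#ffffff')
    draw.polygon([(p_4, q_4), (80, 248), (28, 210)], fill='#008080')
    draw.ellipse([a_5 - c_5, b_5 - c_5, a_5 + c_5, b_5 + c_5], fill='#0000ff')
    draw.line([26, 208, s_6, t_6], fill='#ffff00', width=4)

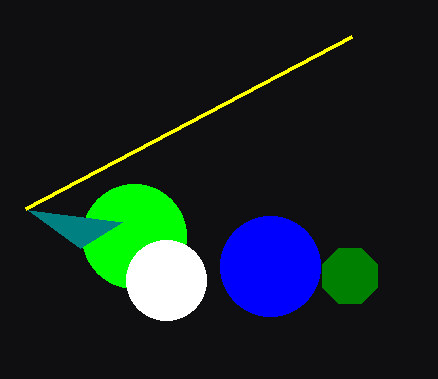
a_1 = 134, b_1 = 236, a_2 = 350, b_2 = 276, c_2 = 30, a_3 = 166, b_3 = 280, c_3 = 40, p_4 = 122, q_4 = 222, a_5 = 270, b_5 = 266, c_5 = 50, s_6 = 352, t_6 = 36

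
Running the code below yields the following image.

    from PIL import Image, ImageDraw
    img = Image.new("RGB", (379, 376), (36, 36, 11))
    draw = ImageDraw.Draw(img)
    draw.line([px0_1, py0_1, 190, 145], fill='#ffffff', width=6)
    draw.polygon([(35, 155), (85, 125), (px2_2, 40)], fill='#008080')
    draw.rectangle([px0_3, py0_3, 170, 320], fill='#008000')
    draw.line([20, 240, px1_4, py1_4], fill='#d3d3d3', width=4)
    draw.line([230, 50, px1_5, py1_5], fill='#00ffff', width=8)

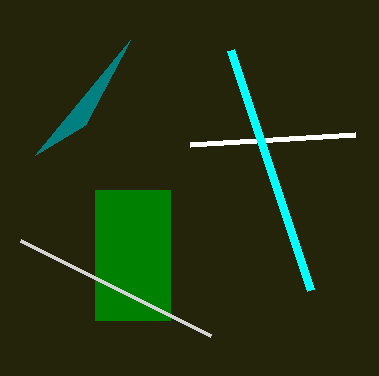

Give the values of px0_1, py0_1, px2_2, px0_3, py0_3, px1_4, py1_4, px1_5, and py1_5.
px0_1 = 355, py0_1 = 135, px2_2 = 130, px0_3 = 95, py0_3 = 190, px1_4 = 210, py1_4 = 335, px1_5 = 310, py1_5 = 290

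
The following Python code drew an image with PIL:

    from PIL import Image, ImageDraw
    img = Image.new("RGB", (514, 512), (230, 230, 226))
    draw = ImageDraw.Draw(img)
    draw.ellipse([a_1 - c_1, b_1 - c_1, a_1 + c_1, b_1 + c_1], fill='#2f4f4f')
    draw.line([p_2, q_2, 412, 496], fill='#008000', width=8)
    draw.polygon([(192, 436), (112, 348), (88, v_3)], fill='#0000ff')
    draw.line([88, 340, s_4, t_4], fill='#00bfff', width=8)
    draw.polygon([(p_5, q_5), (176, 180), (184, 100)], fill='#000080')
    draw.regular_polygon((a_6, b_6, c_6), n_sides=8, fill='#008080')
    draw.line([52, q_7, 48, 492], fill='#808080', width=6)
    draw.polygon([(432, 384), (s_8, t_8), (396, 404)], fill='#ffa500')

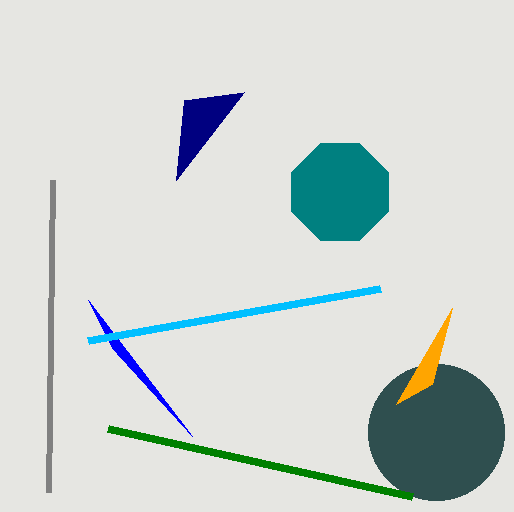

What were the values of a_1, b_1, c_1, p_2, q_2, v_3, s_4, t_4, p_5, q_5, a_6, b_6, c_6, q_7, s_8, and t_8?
a_1 = 436; b_1 = 432; c_1 = 68; p_2 = 108; q_2 = 428; v_3 = 300; s_4 = 380; t_4 = 288; p_5 = 244; q_5 = 92; a_6 = 340; b_6 = 192; c_6 = 52; q_7 = 180; s_8 = 452; t_8 = 308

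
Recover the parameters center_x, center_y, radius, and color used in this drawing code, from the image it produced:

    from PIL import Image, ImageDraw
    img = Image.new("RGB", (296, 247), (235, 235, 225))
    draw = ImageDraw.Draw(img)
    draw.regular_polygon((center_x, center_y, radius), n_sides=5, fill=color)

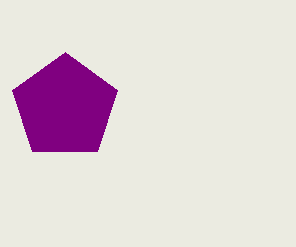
center_x = 65; center_y = 107; radius = 55; color = 'purple'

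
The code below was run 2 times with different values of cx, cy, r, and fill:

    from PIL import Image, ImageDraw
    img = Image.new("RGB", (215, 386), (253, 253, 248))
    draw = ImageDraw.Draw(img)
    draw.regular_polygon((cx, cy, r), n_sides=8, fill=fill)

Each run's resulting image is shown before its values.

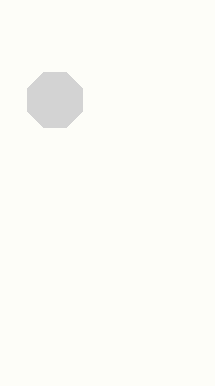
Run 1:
cx = 55; cy = 100; r = 30; fill = 'lightgray'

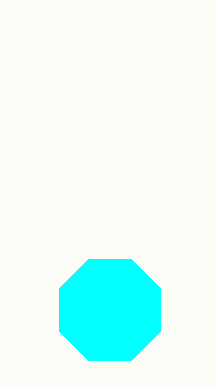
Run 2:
cx = 110
cy = 310
r = 55
fill = 'cyan'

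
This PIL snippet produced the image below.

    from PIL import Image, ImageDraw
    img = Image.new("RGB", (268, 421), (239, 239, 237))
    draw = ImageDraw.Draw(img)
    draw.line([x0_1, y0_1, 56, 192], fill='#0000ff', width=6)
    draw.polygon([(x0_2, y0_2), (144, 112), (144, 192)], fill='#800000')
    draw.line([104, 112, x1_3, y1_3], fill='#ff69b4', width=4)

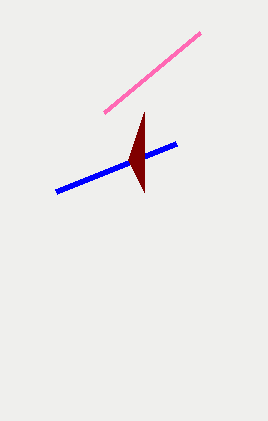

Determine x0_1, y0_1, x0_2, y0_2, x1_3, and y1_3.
x0_1 = 176, y0_1 = 144, x0_2 = 128, y0_2 = 160, x1_3 = 200, y1_3 = 32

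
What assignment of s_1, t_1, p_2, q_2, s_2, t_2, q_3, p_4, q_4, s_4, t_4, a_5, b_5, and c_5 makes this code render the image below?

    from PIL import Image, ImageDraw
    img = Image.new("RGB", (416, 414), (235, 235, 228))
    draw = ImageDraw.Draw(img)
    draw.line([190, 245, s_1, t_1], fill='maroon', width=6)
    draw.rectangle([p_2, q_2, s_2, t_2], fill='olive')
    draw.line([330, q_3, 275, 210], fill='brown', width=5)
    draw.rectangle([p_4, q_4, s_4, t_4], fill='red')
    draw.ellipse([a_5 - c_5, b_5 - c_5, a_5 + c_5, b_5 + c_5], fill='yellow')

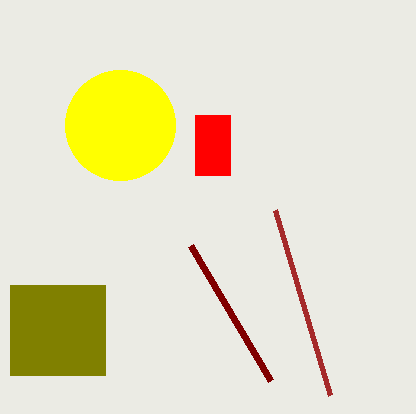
s_1 = 270, t_1 = 380, p_2 = 10, q_2 = 285, s_2 = 105, t_2 = 375, q_3 = 395, p_4 = 195, q_4 = 115, s_4 = 230, t_4 = 175, a_5 = 120, b_5 = 125, c_5 = 55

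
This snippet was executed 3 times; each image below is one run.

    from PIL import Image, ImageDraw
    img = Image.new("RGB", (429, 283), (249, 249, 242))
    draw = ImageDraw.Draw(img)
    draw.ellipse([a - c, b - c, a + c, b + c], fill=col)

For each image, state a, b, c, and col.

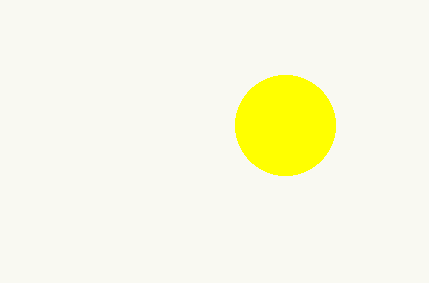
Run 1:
a = 285, b = 125, c = 50, col = 'yellow'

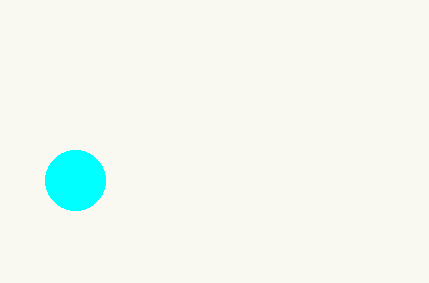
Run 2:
a = 75; b = 180; c = 30; col = 'cyan'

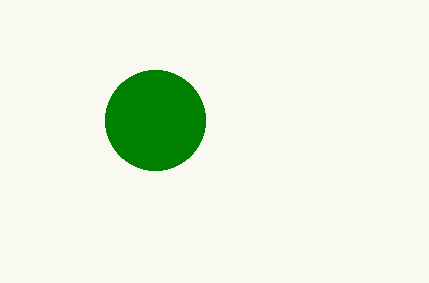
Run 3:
a = 155
b = 120
c = 50
col = 'green'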